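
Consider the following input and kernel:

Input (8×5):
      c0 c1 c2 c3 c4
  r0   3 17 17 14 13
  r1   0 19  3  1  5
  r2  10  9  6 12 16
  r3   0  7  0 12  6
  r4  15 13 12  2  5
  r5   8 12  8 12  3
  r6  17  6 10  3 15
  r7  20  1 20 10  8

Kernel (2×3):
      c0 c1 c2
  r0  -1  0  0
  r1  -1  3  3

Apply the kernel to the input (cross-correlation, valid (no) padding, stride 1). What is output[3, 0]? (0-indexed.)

The receptive field on the input at this output position is [0 7 0 / 15 13 12]. Elementwise product with the kernel and sum: 0·-1 + 15·-1 + 13·3 + 12·3.

60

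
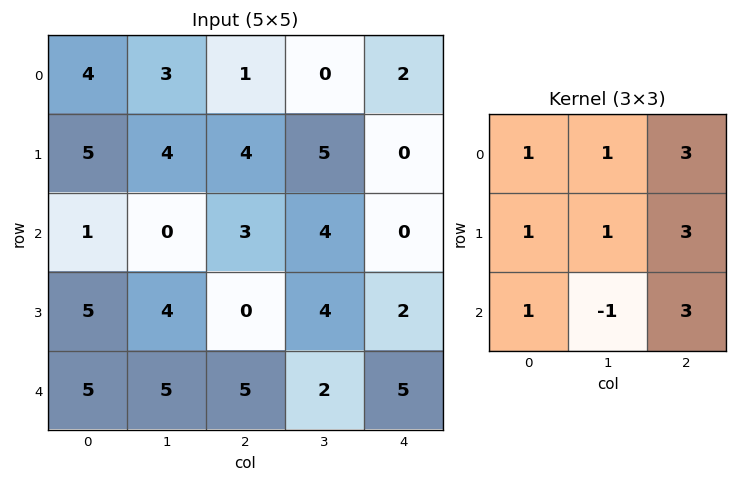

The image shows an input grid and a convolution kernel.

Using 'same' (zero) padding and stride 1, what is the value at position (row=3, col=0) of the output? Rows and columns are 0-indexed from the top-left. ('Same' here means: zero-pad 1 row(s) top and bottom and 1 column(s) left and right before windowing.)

28

The receptive field on the zero-padded input at this output position is [0 1 0 / 0 5 4 / 0 5 5]. Elementwise product with the kernel and sum: 0·1 + 1·1 + 0·3 + 0·1 + 5·1 + 4·3 + 0·1 + 5·-1 + 5·3.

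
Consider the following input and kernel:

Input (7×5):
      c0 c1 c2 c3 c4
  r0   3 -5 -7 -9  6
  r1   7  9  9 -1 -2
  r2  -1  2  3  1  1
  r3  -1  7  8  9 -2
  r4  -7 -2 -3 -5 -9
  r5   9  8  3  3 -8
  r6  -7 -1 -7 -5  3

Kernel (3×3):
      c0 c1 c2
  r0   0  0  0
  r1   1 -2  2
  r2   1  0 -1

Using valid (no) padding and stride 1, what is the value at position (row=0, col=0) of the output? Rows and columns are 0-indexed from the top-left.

The receptive field on the input at this output position is [3 -5 -7 / 7 9 9 / -1 2 3]. Elementwise product with the kernel and sum: 7·1 + 9·-2 + 9·2 + -1·1 + 3·-1.

3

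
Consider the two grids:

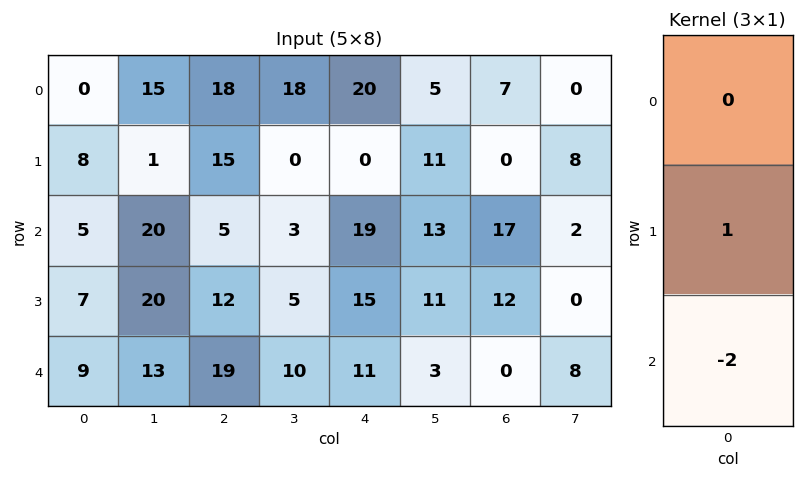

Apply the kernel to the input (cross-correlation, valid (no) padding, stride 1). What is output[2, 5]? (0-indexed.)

The receptive field on the input at this output position is [13 / 11 / 3]. Elementwise product with the kernel and sum: 11·1 + 3·-2.

5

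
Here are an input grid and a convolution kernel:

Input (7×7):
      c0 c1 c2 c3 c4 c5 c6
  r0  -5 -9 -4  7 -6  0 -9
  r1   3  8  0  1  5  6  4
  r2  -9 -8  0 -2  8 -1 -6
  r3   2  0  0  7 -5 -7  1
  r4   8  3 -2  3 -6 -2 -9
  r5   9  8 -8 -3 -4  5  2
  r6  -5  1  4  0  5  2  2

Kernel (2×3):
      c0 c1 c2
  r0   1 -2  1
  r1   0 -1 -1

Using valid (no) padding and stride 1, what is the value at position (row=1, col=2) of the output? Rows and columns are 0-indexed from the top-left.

-3

The receptive field on the input at this output position is [0 1 5 / 0 -2 8]. Elementwise product with the kernel and sum: 0·1 + 1·-2 + 5·1 + -2·-1 + 8·-1.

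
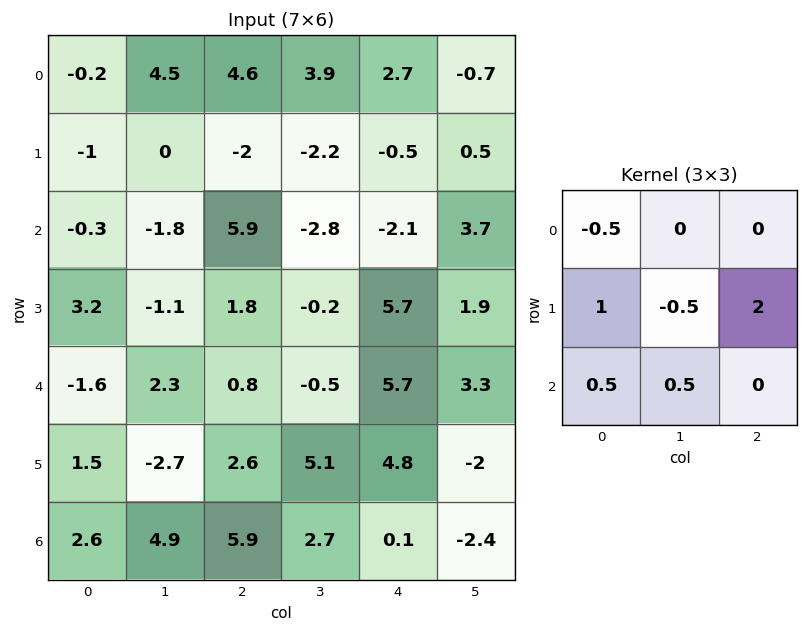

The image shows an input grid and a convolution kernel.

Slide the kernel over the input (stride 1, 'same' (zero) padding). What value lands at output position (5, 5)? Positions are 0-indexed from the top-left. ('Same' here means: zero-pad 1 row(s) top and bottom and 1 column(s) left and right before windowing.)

The receptive field on the zero-padded input at this output position is [5.7 3.3 0 / 4.8 -2 0 / 0.1 -2.4 0]. Elementwise product with the kernel and sum: 5.7·-0.5 + 4.8·1 + -2·-0.5 + 0·2 + 0.1·0.5 + -2.4·0.5.

1.8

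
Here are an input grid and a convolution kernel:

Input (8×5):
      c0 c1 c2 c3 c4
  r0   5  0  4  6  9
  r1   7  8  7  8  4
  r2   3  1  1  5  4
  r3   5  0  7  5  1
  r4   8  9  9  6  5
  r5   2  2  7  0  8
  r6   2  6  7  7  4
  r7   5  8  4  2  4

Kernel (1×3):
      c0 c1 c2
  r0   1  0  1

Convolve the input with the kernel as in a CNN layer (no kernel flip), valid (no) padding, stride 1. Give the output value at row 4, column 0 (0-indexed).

The receptive field on the input at this output position is [8 9 9]. Elementwise product with the kernel and sum: 8·1 + 9·1.

17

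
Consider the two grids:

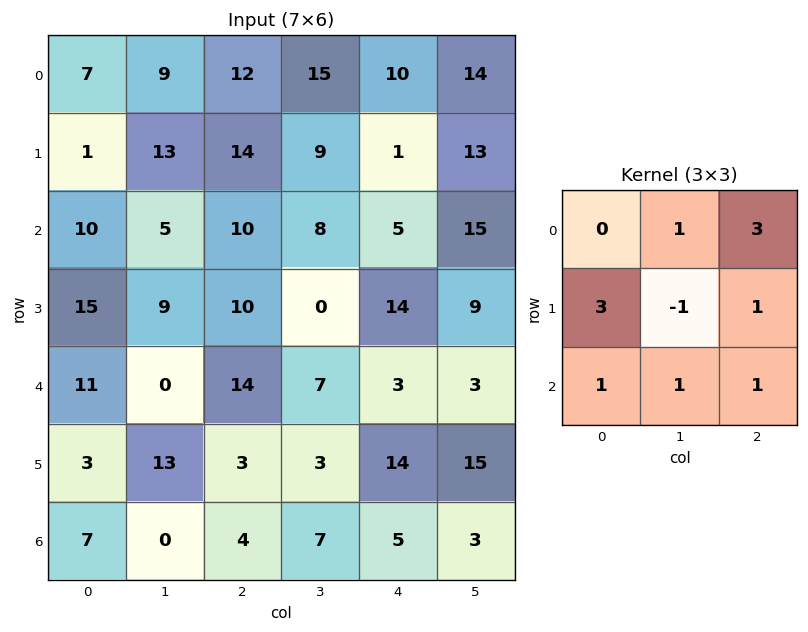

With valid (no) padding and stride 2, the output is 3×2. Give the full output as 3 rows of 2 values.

Output[0,0]: The receptive field on the input at this output position is [7 9 12 / 1 13 14 / 10 5 10]. Elementwise product with the kernel and sum: 9·1 + 12·3 + 1·3 + 13·-1 + 14·1 + 10·1 + 5·1 + 10·1.

74 102
106 91
52 52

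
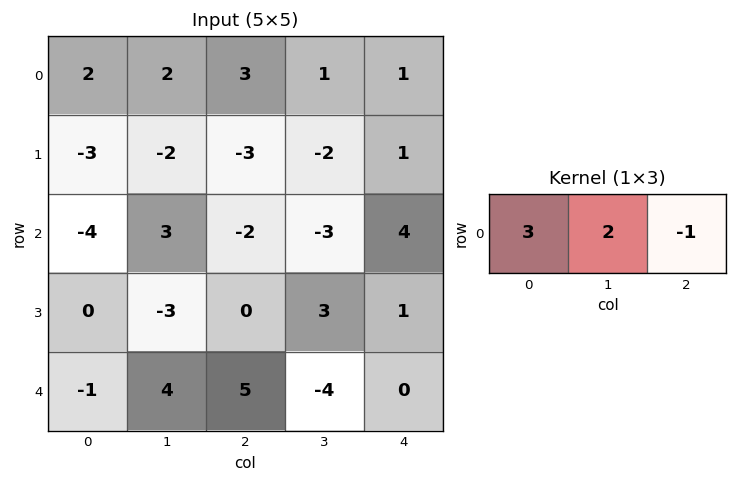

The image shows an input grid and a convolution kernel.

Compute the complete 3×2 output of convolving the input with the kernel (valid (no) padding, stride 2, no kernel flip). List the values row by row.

7 10
-4 -16
0 7

Output[0,0]: The receptive field on the input at this output position is [2 2 3]. Elementwise product with the kernel and sum: 2·3 + 2·2 + 3·-1.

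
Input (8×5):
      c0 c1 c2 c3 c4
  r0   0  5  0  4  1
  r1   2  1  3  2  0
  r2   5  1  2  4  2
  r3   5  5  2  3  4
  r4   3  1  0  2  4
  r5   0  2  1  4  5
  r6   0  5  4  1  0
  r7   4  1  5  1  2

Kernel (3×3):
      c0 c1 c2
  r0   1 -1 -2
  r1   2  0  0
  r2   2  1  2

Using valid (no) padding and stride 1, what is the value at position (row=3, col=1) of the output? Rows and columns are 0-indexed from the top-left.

The receptive field on the input at this output position is [5 2 3 / 1 0 2 / 2 1 4]. Elementwise product with the kernel and sum: 5·1 + 2·-1 + 3·-2 + 1·2 + 2·2 + 1·1 + 4·2.

12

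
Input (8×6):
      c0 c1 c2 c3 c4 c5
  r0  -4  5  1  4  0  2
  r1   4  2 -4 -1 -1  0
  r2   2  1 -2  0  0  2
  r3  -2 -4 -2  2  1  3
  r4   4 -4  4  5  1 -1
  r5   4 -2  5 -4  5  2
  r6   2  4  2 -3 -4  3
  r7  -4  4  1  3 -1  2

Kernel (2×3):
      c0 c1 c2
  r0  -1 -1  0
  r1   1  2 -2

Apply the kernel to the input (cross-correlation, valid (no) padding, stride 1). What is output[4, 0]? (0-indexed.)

The receptive field on the input at this output position is [4 -4 4 / 4 -2 5]. Elementwise product with the kernel and sum: 4·-1 + -4·-1 + 4·1 + -2·2 + 5·-2.

-10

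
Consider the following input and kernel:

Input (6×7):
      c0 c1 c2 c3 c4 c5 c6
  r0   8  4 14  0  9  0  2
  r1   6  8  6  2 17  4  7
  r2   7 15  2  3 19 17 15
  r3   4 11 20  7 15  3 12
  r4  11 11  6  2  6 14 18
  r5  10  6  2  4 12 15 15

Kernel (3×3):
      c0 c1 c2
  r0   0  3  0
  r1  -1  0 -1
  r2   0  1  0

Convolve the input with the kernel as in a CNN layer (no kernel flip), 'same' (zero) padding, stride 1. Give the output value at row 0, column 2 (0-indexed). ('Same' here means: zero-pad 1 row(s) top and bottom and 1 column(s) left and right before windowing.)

2

The receptive field on the zero-padded input at this output position is [0 0 0 / 4 14 0 / 8 6 2]. Elementwise product with the kernel and sum: 0·3 + 4·-1 + 0·-1 + 6·1.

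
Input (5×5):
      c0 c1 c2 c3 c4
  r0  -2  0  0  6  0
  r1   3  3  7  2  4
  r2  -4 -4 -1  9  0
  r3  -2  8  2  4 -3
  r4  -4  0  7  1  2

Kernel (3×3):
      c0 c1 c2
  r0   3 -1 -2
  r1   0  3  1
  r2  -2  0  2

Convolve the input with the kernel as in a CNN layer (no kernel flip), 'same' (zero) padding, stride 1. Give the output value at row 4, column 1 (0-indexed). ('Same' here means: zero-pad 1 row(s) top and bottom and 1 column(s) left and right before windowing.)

-11

The receptive field on the zero-padded input at this output position is [-2 8 2 / -4 0 7 / 0 0 0]. Elementwise product with the kernel and sum: -2·3 + 8·-1 + 2·-2 + 0·3 + 7·1 + 0·-2 + 0·2.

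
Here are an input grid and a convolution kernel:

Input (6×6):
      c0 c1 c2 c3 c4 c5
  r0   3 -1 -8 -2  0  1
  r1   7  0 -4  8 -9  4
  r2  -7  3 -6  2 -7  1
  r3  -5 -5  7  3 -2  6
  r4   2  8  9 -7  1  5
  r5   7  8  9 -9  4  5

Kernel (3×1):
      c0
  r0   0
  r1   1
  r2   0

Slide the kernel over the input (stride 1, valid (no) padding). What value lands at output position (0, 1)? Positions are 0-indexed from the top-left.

0

The receptive field on the input at this output position is [-1 / 0 / 3]. Elementwise product with the kernel and sum: 0·1.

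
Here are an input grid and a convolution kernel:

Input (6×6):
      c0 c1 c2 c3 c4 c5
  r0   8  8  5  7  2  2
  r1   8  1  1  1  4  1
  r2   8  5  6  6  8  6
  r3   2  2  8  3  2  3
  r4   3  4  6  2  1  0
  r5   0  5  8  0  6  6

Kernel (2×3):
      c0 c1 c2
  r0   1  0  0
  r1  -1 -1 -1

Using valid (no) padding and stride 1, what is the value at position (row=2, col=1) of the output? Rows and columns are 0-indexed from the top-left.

-8

The receptive field on the input at this output position is [5 6 6 / 2 8 3]. Elementwise product with the kernel and sum: 5·1 + 2·-1 + 8·-1 + 3·-1.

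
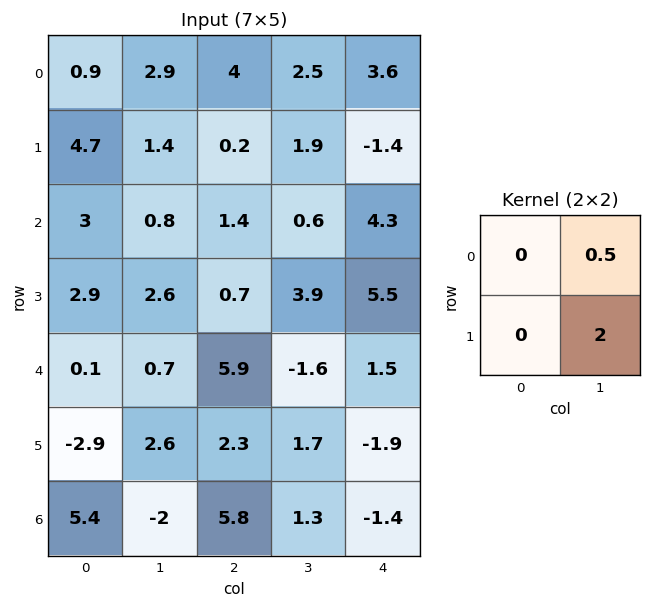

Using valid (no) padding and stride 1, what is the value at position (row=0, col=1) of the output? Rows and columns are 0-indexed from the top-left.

2.4

The receptive field on the input at this output position is [2.9 4 / 1.4 0.2]. Elementwise product with the kernel and sum: 4·0.5 + 0.2·2.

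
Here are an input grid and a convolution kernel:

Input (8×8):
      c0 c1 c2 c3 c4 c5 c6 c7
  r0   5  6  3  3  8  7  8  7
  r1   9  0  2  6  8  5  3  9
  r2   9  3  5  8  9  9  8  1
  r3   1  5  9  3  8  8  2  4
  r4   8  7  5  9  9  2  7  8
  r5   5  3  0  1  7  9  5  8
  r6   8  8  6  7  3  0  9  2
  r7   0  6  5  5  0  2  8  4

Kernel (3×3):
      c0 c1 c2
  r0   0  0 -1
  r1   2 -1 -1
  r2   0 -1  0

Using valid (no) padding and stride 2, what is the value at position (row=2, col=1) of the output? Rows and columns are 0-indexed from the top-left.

The receptive field on the input at this output position is [5 9 9 / 0 1 7 / 6 7 3]. Elementwise product with the kernel and sum: 9·-1 + 0·2 + 1·-1 + 7·-1 + 7·-1.

-24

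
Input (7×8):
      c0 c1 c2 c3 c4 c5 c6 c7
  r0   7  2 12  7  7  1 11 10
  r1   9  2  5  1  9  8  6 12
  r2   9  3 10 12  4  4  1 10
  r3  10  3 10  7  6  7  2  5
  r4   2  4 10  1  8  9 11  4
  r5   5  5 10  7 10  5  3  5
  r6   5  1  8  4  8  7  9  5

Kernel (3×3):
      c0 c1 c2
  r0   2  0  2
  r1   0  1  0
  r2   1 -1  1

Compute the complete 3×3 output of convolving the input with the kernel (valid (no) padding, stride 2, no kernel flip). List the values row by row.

Output[0,0]: The receptive field on the input at this output position is [7 2 12 / 9 2 5 / 9 3 10]. Elementwise product with the kernel and sum: 7·2 + 12·2 + 2·1 + 9·1 + 3·-1 + 10·1.

56 41 45
49 52 27
41 55 53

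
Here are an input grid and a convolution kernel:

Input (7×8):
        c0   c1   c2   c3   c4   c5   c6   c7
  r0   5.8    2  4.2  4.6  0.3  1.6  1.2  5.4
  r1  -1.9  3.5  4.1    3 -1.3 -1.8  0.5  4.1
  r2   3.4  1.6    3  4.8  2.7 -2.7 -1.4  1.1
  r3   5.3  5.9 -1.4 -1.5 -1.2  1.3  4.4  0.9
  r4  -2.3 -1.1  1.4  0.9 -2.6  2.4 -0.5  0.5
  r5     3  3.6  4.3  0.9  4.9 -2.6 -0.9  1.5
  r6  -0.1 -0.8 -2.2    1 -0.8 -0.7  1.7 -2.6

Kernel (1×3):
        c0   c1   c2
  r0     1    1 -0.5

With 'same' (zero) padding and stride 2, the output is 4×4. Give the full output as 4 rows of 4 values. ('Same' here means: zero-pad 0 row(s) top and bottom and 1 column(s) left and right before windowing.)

4.8 3.9 4.1 0.1
2.6 2.2 8.85 -4.65
-1.75 -0.15 -2.9 1.65
0.3 -3.5 0.55 2.3

Output[0,0]: The receptive field on the zero-padded input at this output position is [0 5.8 2]. Elementwise product with the kernel and sum: 0·1 + 5.8·1 + 2·-0.5.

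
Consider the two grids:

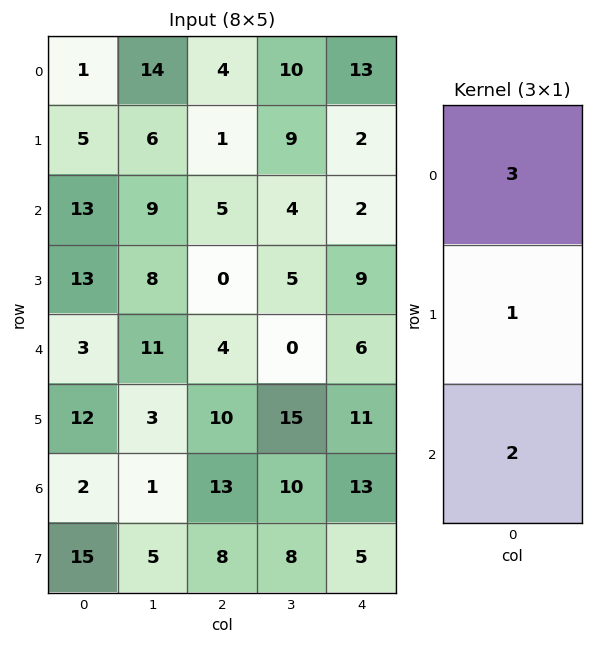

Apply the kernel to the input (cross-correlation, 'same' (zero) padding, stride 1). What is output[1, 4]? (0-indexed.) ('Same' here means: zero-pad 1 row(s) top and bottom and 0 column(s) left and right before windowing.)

45

The receptive field on the zero-padded input at this output position is [13 / 2 / 2]. Elementwise product with the kernel and sum: 13·3 + 2·1 + 2·2.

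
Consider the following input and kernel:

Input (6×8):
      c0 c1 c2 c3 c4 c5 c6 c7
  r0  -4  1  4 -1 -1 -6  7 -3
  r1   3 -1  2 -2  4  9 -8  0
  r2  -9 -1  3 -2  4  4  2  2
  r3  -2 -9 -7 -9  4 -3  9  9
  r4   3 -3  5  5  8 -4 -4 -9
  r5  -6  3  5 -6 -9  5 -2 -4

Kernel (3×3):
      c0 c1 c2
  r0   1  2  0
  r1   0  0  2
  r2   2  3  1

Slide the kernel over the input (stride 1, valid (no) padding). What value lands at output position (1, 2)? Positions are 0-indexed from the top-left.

The receptive field on the input at this output position is [2 -2 4 / 3 -2 4 / -7 -9 4]. Elementwise product with the kernel and sum: 2·1 + -2·2 + 4·2 + -7·2 + -9·3 + 4·1.

-31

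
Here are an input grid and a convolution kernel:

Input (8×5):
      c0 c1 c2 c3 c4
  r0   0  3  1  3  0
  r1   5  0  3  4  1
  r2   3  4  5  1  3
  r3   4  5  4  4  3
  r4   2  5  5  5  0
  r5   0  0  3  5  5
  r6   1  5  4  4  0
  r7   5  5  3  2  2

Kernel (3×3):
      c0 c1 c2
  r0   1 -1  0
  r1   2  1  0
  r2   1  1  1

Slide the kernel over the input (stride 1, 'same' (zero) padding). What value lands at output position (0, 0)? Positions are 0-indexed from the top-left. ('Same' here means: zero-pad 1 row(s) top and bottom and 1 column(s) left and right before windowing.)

The receptive field on the zero-padded input at this output position is [0 0 0 / 0 0 3 / 0 5 0]. Elementwise product with the kernel and sum: 0·1 + 0·-1 + 0·2 + 0·1 + 0·1 + 5·1 + 0·1.

5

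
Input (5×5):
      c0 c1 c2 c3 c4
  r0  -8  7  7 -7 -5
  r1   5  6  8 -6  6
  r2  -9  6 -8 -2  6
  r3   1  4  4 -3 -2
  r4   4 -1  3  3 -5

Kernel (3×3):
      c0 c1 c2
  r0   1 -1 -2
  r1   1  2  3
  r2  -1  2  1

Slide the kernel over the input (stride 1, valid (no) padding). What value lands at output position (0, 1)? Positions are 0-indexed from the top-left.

The receptive field on the input at this output position is [7 7 -7 / 6 8 -6 / 6 -8 -2]. Elementwise product with the kernel and sum: 7·1 + 7·-1 + -7·-2 + 6·1 + 8·2 + -6·3 + 6·-1 + -8·2 + -2·1.

-6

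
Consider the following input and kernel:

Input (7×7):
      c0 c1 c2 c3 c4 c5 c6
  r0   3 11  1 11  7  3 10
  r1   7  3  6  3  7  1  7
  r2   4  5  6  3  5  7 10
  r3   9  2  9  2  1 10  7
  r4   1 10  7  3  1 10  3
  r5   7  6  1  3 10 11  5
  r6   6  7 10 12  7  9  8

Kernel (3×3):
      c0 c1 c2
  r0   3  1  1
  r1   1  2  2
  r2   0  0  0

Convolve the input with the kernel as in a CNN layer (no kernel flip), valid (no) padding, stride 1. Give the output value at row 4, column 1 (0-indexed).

The receptive field on the input at this output position is [10 7 3 / 6 1 3 / 7 10 12]. Elementwise product with the kernel and sum: 10·3 + 7·1 + 3·1 + 6·1 + 1·2 + 3·2.

54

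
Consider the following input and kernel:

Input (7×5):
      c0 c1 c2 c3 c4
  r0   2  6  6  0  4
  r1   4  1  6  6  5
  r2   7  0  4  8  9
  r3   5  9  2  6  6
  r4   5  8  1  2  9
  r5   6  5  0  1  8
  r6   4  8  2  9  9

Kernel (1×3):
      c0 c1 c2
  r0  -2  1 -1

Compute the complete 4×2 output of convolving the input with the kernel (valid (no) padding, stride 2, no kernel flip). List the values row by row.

-4 -16
-18 -9
-3 -9
-2 -4

Output[0,0]: The receptive field on the input at this output position is [2 6 6]. Elementwise product with the kernel and sum: 2·-2 + 6·1 + 6·-1.
Output[0,1]: The receptive field on the input at this output position is [6 0 4]. Elementwise product with the kernel and sum: 6·-2 + 0·1 + 4·-1.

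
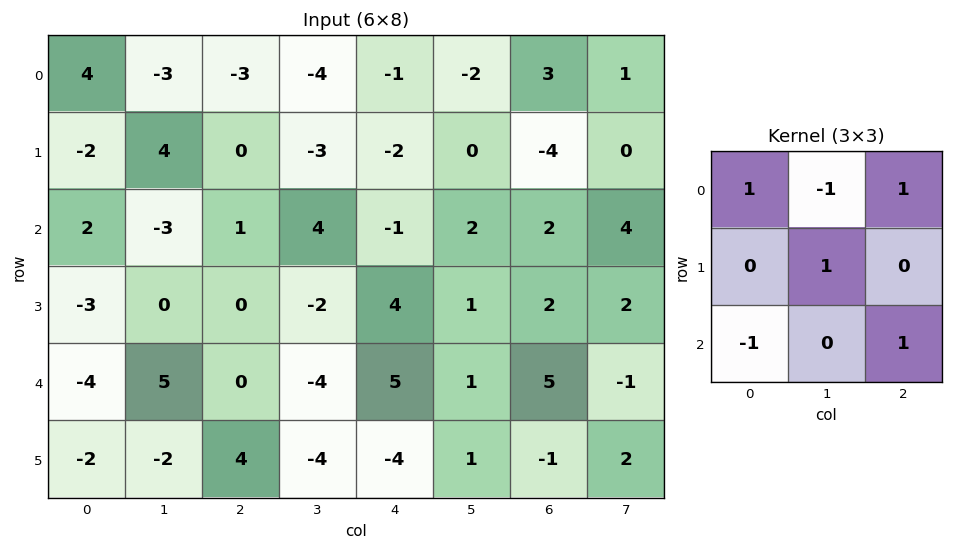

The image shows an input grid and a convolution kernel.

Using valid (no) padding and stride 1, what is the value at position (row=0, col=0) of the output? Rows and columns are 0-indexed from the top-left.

7

The receptive field on the input at this output position is [4 -3 -3 / -2 4 0 / 2 -3 1]. Elementwise product with the kernel and sum: 4·1 + -3·-1 + -3·1 + 4·1 + 2·-1 + 1·1.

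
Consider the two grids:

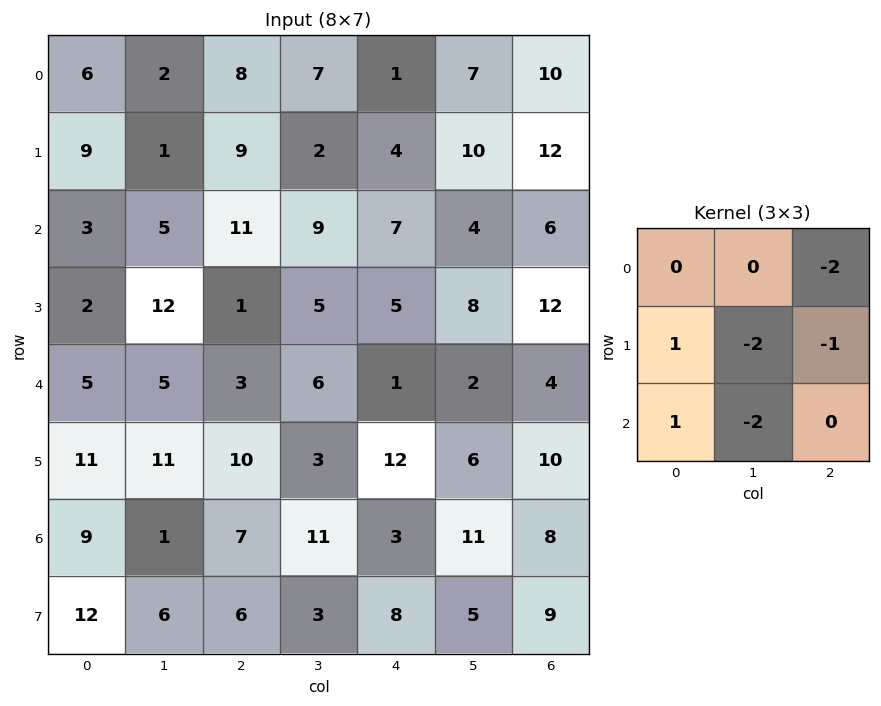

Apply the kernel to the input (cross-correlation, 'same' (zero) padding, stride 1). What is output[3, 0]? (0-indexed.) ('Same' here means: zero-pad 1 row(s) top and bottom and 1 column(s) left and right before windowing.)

The receptive field on the zero-padded input at this output position is [0 3 5 / 0 2 12 / 0 5 5]. Elementwise product with the kernel and sum: 5·-2 + 0·1 + 2·-2 + 12·-1 + 0·1 + 5·-2.

-36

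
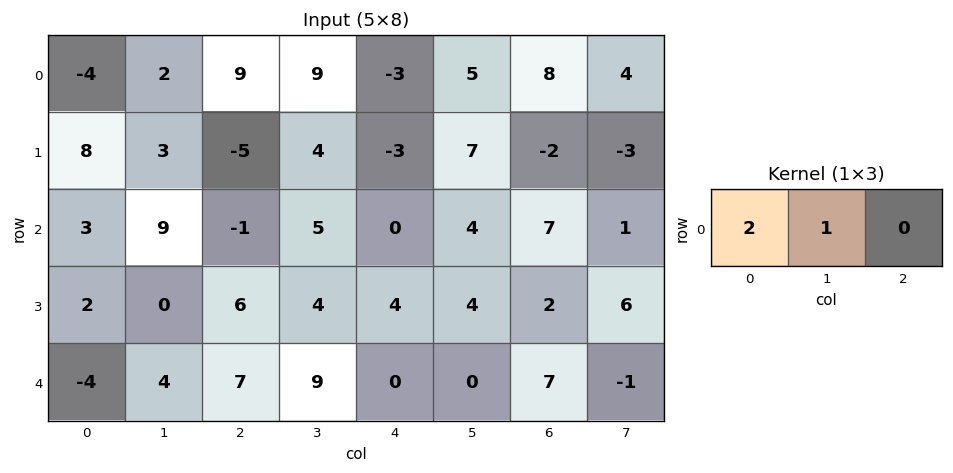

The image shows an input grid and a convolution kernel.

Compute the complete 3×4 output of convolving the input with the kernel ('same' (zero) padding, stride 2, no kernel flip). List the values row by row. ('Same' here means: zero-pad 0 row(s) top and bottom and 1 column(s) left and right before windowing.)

Output[0,0]: The receptive field on the zero-padded input at this output position is [0 -4 2]. Elementwise product with the kernel and sum: 0·2 + -4·1.

-4 13 15 18
3 17 10 15
-4 15 18 7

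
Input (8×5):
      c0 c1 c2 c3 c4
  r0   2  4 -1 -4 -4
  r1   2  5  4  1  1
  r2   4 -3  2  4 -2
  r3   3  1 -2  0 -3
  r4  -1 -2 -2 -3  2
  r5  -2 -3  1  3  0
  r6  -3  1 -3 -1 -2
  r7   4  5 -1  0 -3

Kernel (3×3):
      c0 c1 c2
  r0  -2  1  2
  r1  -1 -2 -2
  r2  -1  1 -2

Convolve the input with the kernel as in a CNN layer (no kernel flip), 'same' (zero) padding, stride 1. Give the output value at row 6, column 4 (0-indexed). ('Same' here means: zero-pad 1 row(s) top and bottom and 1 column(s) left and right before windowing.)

-4

The receptive field on the zero-padded input at this output position is [3 0 0 / -1 -2 0 / 0 -3 0]. Elementwise product with the kernel and sum: 3·-2 + 0·1 + 0·2 + -1·-1 + -2·-2 + 0·-2 + 0·-1 + -3·1 + 0·-2.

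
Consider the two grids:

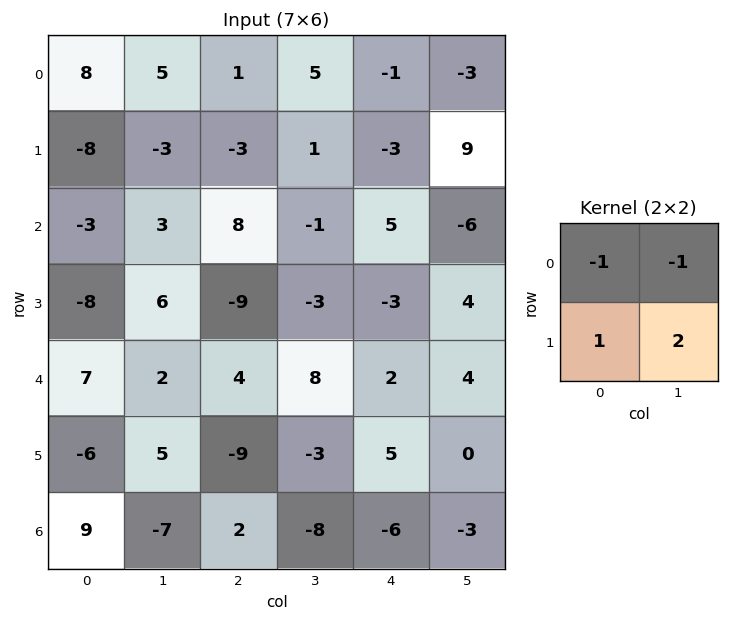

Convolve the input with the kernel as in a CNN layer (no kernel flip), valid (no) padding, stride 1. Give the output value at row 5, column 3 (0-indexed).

The receptive field on the input at this output position is [-3 5 / -8 -6]. Elementwise product with the kernel and sum: -3·-1 + 5·-1 + -8·1 + -6·2.

-22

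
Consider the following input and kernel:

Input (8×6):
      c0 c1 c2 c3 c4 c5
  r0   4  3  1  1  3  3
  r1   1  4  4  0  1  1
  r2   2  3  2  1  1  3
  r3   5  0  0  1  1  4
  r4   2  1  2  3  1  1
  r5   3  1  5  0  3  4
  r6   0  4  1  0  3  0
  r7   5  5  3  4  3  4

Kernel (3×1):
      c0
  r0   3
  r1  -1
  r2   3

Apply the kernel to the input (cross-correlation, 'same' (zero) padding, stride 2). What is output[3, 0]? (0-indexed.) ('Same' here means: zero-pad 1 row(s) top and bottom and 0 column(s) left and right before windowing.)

The receptive field on the zero-padded input at this output position is [3 / 0 / 5]. Elementwise product with the kernel and sum: 3·3 + 0·-1 + 5·3.

24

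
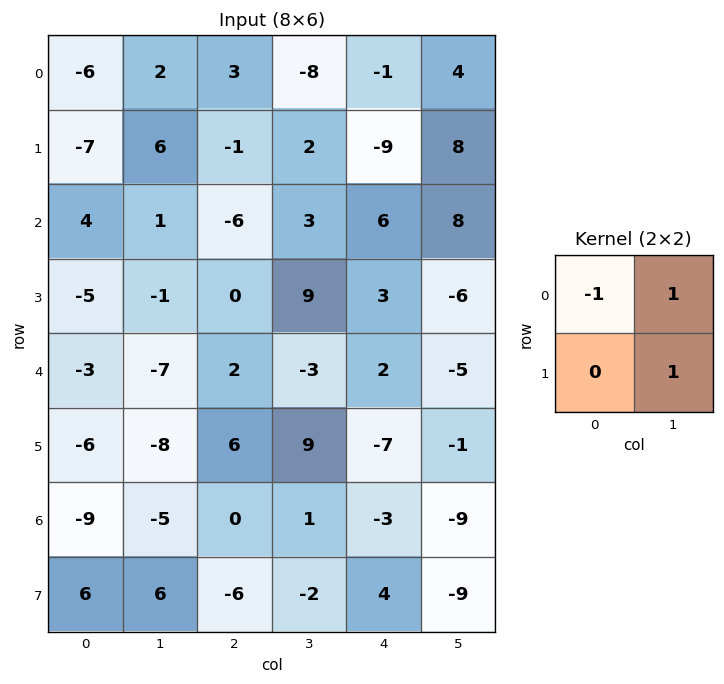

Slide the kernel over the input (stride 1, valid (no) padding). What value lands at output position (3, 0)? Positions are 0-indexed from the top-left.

The receptive field on the input at this output position is [-5 -1 / -3 -7]. Elementwise product with the kernel and sum: -5·-1 + -1·1 + -7·1.

-3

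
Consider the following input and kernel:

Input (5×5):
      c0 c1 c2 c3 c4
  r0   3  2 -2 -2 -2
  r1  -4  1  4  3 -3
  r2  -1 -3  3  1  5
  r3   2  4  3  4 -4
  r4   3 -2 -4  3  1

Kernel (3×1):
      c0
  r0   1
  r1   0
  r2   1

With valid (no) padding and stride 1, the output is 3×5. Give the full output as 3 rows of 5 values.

2 -1 1 -1 3
-2 5 7 7 -7
2 -5 -1 4 6

Output[0,0]: The receptive field on the input at this output position is [3 / -4 / -1]. Elementwise product with the kernel and sum: 3·1 + -1·1.
Output[0,1]: The receptive field on the input at this output position is [2 / 1 / -3]. Elementwise product with the kernel and sum: 2·1 + -3·1.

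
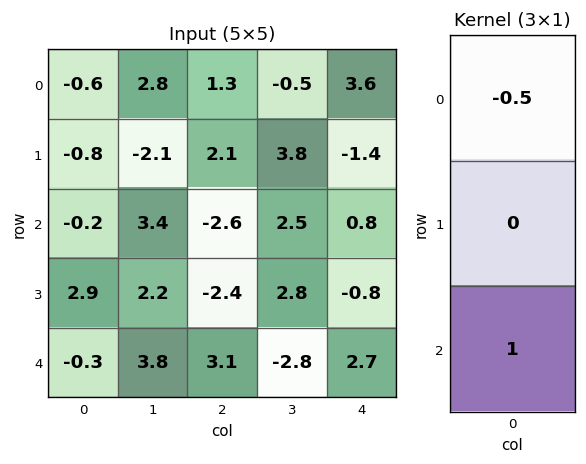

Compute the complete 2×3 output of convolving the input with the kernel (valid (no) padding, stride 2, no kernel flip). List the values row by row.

Output[0,0]: The receptive field on the input at this output position is [-0.6 / -0.8 / -0.2]. Elementwise product with the kernel and sum: -0.6·-0.5 + -0.2·1.

0.1 -3.25 -1
-0.2 4.4 2.3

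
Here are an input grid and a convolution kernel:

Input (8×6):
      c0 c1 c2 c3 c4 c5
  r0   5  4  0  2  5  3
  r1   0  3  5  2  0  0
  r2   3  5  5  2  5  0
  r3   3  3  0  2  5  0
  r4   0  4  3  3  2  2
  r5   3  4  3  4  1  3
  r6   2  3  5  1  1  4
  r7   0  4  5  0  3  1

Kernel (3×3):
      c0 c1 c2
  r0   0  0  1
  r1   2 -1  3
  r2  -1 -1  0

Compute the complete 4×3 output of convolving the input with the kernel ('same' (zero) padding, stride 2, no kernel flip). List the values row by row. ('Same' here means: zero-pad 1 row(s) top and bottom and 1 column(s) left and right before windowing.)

7 6 6
12 10 -8
12 9 5
11 -1 13

Output[0,0]: The receptive field on the zero-padded input at this output position is [0 0 0 / 0 5 4 / 0 0 3]. Elementwise product with the kernel and sum: 0·1 + 0·2 + 5·-1 + 4·3 + 0·-1 + 0·-1.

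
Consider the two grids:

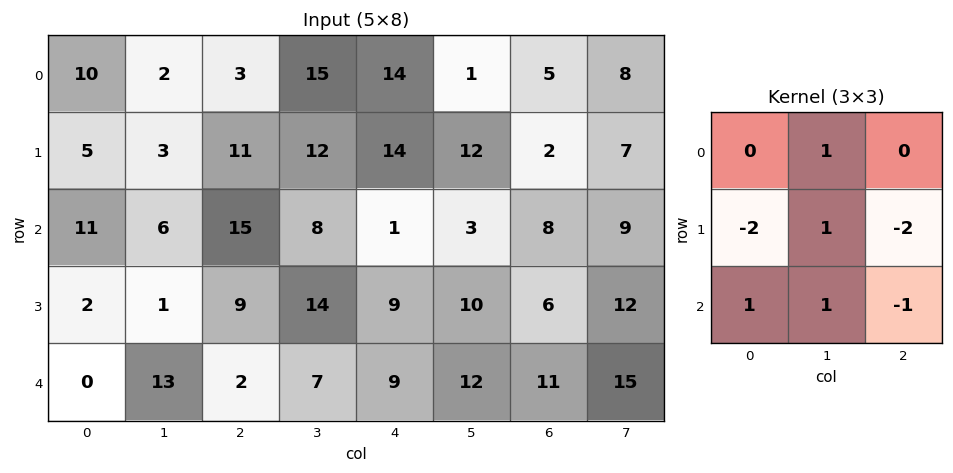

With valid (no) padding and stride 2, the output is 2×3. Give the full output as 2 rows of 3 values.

Output[0,0]: The receptive field on the input at this output position is [10 2 3 / 5 3 11 / 11 6 15]. Elementwise product with the kernel and sum: 2·1 + 5·-2 + 3·1 + 11·-2 + 11·1 + 6·1 + 15·-1.
Output[0,1]: The receptive field on the input at this output position is [3 15 14 / 11 12 14 / 15 8 1]. Elementwise product with the kernel and sum: 15·1 + 11·-2 + 12·1 + 14·-2 + 15·1 + 8·1 + 1·-1.

-25 -1 -23
-4 -14 -7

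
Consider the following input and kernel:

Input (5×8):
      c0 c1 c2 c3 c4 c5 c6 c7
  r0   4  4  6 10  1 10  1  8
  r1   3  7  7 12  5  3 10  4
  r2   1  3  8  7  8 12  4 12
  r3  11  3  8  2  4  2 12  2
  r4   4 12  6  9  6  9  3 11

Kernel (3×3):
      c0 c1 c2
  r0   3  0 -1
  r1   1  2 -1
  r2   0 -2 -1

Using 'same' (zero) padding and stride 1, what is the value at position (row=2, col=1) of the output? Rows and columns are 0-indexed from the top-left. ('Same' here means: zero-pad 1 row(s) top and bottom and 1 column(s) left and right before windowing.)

-13

The receptive field on the zero-padded input at this output position is [3 7 7 / 1 3 8 / 11 3 8]. Elementwise product with the kernel and sum: 3·3 + 7·-1 + 1·1 + 3·2 + 8·-1 + 3·-2 + 8·-1.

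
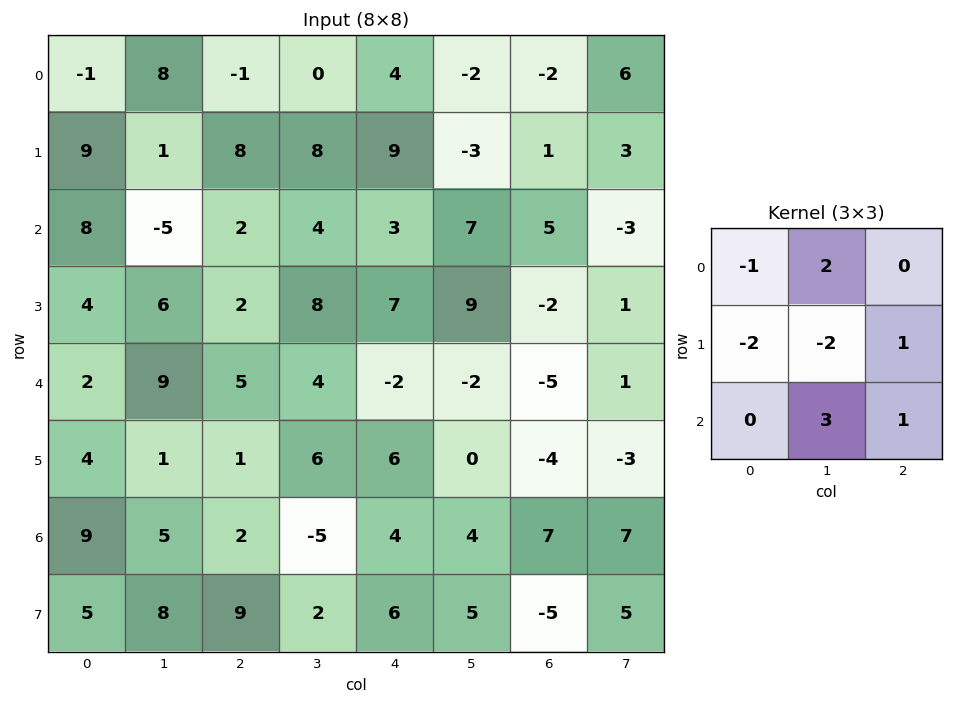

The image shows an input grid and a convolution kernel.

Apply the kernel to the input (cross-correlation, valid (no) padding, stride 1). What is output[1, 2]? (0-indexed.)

30

The receptive field on the input at this output position is [8 8 9 / 2 4 3 / 2 8 7]. Elementwise product with the kernel and sum: 8·-1 + 8·2 + 2·-2 + 4·-2 + 3·1 + 8·3 + 7·1.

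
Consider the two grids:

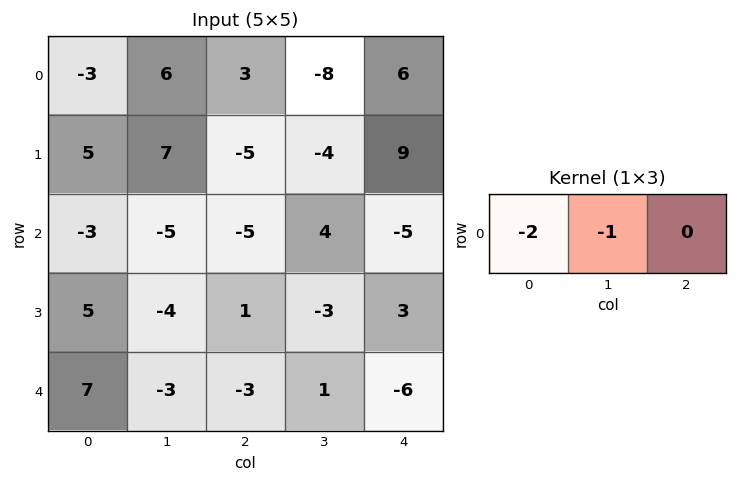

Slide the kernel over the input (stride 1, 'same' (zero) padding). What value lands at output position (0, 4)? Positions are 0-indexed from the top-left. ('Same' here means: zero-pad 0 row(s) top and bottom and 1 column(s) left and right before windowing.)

The receptive field on the zero-padded input at this output position is [-8 6 0]. Elementwise product with the kernel and sum: -8·-2 + 6·-1.

10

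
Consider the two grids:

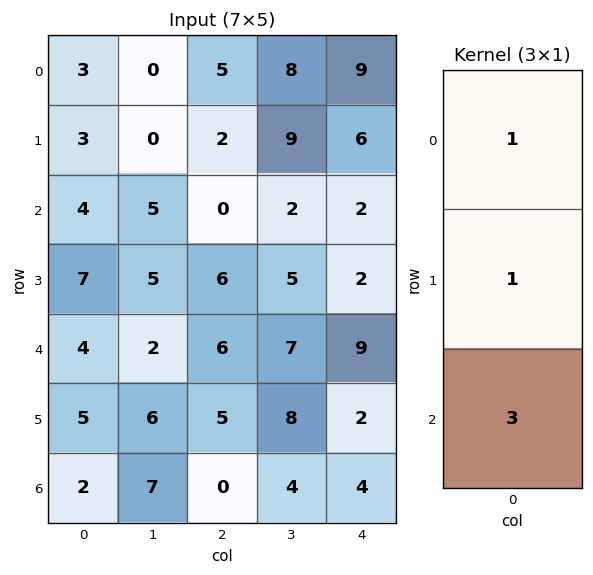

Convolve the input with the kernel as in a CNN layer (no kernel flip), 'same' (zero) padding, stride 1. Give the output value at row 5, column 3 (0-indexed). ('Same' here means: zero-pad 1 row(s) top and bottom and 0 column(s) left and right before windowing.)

The receptive field on the zero-padded input at this output position is [7 / 8 / 4]. Elementwise product with the kernel and sum: 7·1 + 8·1 + 4·3.

27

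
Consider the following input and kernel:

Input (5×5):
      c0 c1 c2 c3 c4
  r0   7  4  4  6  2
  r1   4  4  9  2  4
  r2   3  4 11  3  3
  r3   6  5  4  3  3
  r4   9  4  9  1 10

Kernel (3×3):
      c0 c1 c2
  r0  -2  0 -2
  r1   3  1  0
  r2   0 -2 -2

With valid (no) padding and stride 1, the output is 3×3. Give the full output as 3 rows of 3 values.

-36 -27 5
-31 -3 -2
-31 -15 -35

Output[0,0]: The receptive field on the input at this output position is [7 4 4 / 4 4 9 / 3 4 11]. Elementwise product with the kernel and sum: 7·-2 + 4·-2 + 4·3 + 4·1 + 4·-2 + 11·-2.
Output[0,1]: The receptive field on the input at this output position is [4 4 6 / 4 9 2 / 4 11 3]. Elementwise product with the kernel and sum: 4·-2 + 6·-2 + 4·3 + 9·1 + 11·-2 + 3·-2.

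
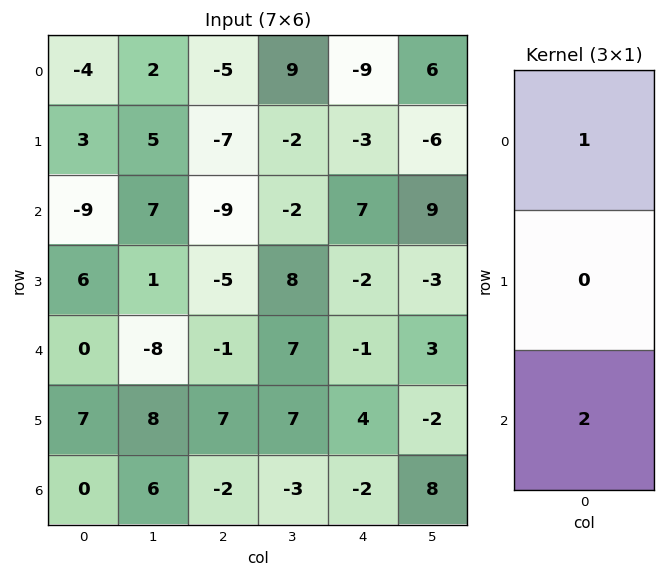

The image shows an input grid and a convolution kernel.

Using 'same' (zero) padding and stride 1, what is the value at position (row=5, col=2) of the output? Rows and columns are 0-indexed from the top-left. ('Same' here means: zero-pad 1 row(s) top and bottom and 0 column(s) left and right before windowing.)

-5

The receptive field on the zero-padded input at this output position is [-1 / 7 / -2]. Elementwise product with the kernel and sum: -1·1 + -2·2.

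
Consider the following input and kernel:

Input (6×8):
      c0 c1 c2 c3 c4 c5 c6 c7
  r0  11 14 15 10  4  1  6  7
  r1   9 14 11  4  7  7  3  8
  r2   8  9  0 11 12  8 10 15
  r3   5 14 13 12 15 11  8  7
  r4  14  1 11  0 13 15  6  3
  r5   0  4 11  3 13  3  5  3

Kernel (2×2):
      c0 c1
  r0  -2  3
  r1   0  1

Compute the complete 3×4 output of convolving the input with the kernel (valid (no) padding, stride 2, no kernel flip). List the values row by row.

34 4 2 17
25 45 11 32
-21 -19 22 0

Output[0,0]: The receptive field on the input at this output position is [11 14 / 9 14]. Elementwise product with the kernel and sum: 11·-2 + 14·3 + 14·1.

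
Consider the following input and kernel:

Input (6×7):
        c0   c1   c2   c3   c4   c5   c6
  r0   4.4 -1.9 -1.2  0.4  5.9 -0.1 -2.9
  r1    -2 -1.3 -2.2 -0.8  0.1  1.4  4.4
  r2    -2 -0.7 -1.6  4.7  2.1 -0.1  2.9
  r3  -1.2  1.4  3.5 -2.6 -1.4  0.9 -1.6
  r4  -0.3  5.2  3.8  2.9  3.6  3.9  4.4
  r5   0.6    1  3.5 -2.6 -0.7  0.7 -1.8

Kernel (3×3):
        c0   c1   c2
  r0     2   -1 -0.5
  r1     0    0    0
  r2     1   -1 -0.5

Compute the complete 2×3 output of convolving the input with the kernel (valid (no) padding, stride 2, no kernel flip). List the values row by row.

Output[0,0]: The receptive field on the input at this output position is [4.4 -1.9 -1.2 / -2 -1.3 -2.2 / -2 -0.7 -1.6]. Elementwise product with the kernel and sum: 4.4·2 + -1.9·-1 + -1.2·-0.5 + -2·1 + -0.7·-1 + -1.6·-0.5.

10.8 -13.1 14.1
-9.9 -9.85 0.35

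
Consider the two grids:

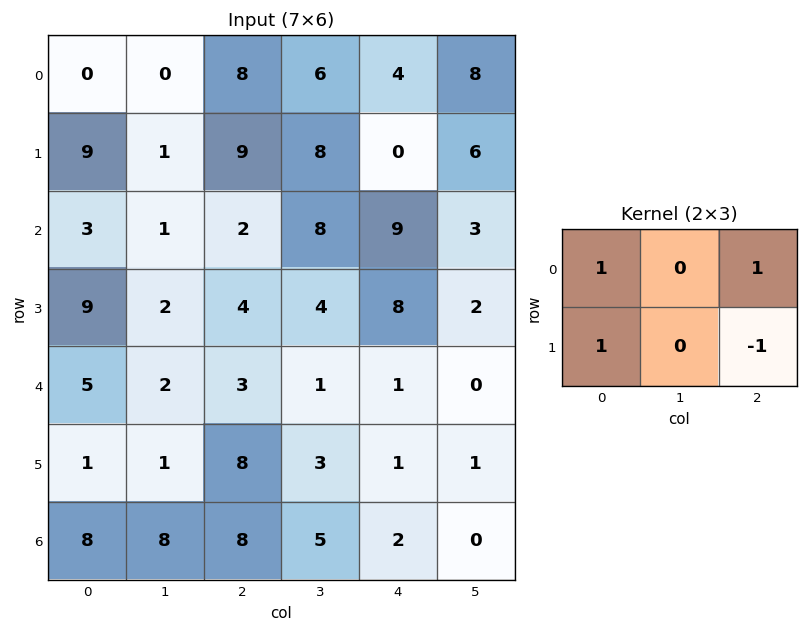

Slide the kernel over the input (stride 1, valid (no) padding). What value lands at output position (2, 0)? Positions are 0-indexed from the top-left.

10

The receptive field on the input at this output position is [3 1 2 / 9 2 4]. Elementwise product with the kernel and sum: 3·1 + 2·1 + 9·1 + 4·-1.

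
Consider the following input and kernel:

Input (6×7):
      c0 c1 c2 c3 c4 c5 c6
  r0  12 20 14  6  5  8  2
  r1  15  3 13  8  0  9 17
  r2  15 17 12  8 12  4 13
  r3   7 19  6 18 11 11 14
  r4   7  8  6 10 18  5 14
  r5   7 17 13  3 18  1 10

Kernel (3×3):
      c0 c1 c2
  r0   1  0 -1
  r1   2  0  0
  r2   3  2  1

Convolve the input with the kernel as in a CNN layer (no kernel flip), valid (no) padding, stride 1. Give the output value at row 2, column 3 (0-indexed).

111

The receptive field on the input at this output position is [8 12 4 / 18 11 11 / 10 18 5]. Elementwise product with the kernel and sum: 8·1 + 4·-1 + 18·2 + 10·3 + 18·2 + 5·1.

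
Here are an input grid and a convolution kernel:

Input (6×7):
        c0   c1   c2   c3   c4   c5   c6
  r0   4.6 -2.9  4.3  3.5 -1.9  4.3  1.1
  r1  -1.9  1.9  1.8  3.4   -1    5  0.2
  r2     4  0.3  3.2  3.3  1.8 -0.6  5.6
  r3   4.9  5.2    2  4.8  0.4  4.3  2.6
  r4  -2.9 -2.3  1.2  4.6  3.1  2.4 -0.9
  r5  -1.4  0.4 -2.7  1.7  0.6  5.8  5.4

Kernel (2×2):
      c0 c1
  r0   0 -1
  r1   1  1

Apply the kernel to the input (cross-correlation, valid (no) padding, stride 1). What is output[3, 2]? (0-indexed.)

The receptive field on the input at this output position is [2 4.8 / 1.2 4.6]. Elementwise product with the kernel and sum: 4.8·-1 + 1.2·1 + 4.6·1.

1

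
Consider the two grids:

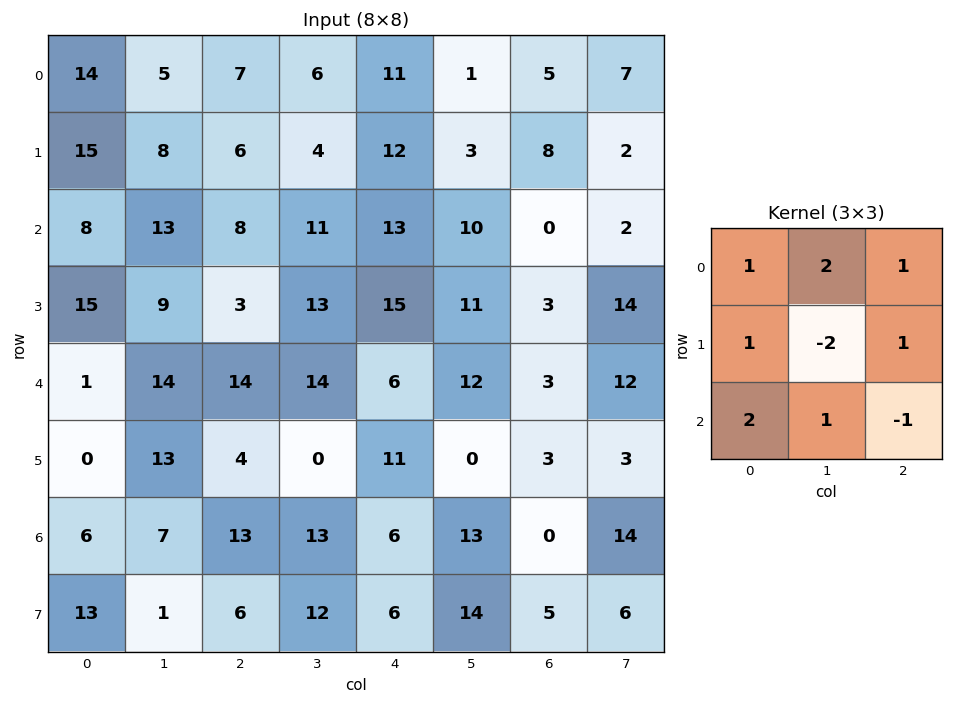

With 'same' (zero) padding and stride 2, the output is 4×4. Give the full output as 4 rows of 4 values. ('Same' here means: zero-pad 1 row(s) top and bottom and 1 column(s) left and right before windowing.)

-16 15 2 10
41 40 56 44
38 58 79 49
20 11 52 63

Output[0,0]: The receptive field on the zero-padded input at this output position is [0 0 0 / 0 14 5 / 0 15 8]. Elementwise product with the kernel and sum: 0·1 + 0·2 + 0·1 + 0·1 + 14·-2 + 5·1 + 0·2 + 15·1 + 8·-1.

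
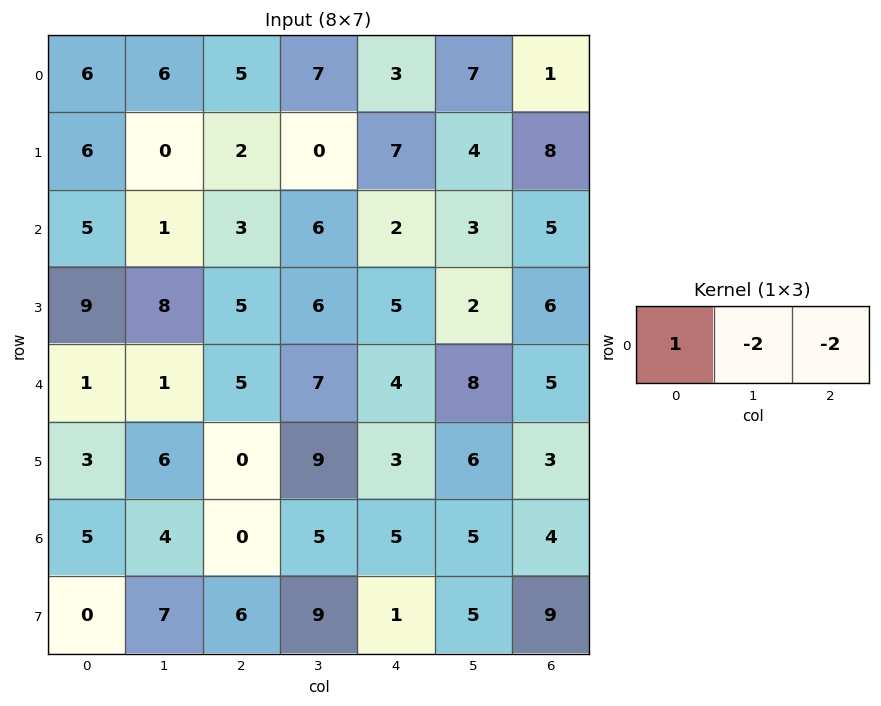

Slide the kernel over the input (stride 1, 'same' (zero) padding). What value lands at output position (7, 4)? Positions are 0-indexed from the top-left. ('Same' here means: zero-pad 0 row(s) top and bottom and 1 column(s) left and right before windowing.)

-3

The receptive field on the zero-padded input at this output position is [9 1 5]. Elementwise product with the kernel and sum: 9·1 + 1·-2 + 5·-2.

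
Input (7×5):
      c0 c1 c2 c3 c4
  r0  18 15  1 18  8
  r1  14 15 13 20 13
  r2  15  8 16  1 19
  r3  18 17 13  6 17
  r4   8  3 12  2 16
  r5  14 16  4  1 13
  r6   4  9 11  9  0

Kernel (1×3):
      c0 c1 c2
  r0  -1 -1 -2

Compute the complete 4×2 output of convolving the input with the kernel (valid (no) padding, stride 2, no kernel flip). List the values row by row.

Output[0,0]: The receptive field on the input at this output position is [18 15 1]. Elementwise product with the kernel and sum: 18·-1 + 15·-1 + 1·-2.
Output[0,1]: The receptive field on the input at this output position is [1 18 8]. Elementwise product with the kernel and sum: 1·-1 + 18·-1 + 8·-2.

-35 -35
-55 -55
-35 -46
-35 -20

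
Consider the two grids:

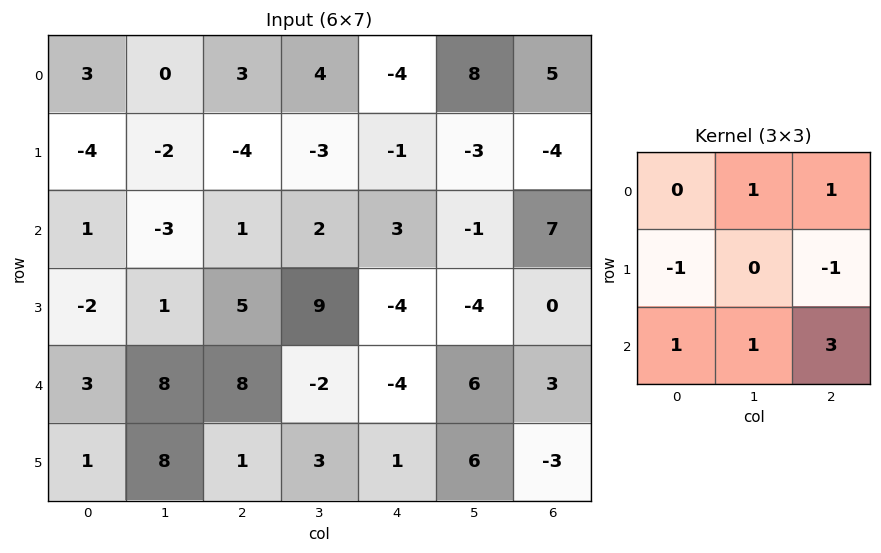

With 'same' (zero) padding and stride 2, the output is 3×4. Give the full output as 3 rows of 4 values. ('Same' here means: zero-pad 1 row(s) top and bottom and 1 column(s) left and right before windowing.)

-10 -19 -25 -15
-2 27 -12 -7
16 26 10 -3

Output[0,0]: The receptive field on the zero-padded input at this output position is [0 0 0 / 0 3 0 / 0 -4 -2]. Elementwise product with the kernel and sum: 0·1 + 0·1 + 0·-1 + 0·-1 + 0·1 + -4·1 + -2·3.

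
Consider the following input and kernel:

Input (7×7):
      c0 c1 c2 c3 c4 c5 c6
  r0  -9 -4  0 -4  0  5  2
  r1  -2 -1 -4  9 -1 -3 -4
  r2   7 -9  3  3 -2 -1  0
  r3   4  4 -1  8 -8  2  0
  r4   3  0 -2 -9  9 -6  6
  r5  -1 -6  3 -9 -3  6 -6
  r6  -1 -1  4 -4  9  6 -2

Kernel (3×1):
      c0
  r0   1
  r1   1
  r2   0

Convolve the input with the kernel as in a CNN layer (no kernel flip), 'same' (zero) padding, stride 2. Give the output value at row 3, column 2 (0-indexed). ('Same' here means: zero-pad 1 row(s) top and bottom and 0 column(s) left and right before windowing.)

6

The receptive field on the zero-padded input at this output position is [-3 / 9 / 0]. Elementwise product with the kernel and sum: -3·1 + 9·1.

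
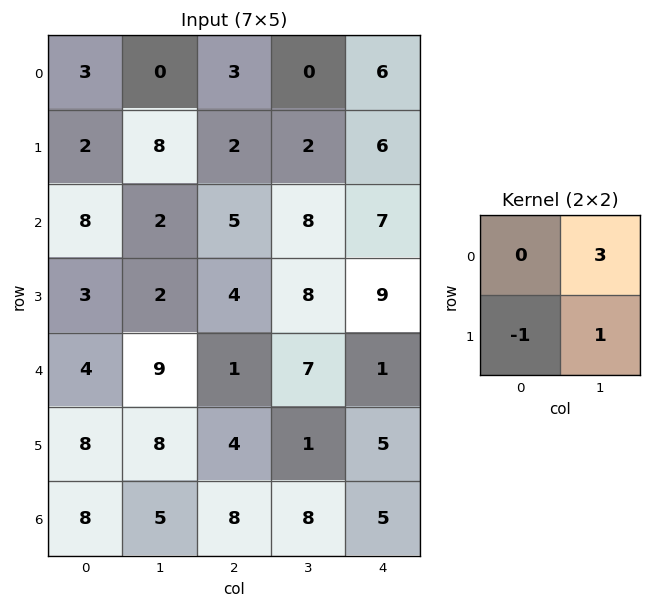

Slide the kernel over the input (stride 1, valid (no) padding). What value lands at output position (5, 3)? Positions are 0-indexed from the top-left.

12

The receptive field on the input at this output position is [1 5 / 8 5]. Elementwise product with the kernel and sum: 5·3 + 8·-1 + 5·1.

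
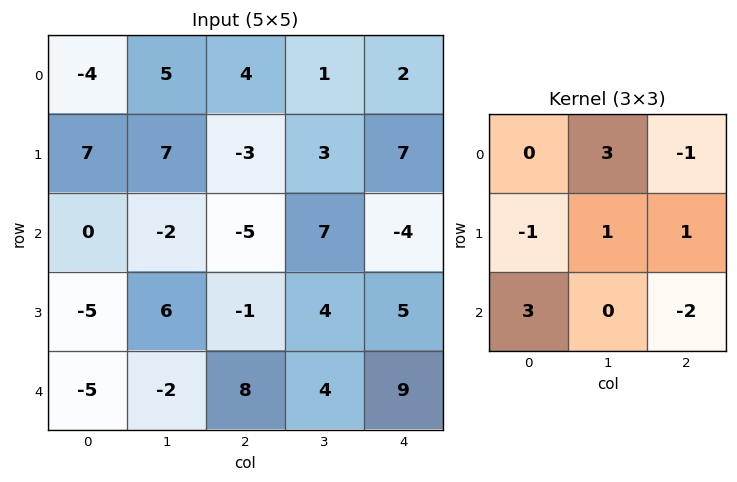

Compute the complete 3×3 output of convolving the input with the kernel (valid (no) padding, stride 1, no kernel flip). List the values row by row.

18 -16 7
4 2 -3
-22 -39 41

Output[0,0]: The receptive field on the input at this output position is [-4 5 4 / 7 7 -3 / 0 -2 -5]. Elementwise product with the kernel and sum: 5·3 + 4·-1 + 7·-1 + 7·1 + -3·1 + 0·3 + -5·-2.
Output[0,1]: The receptive field on the input at this output position is [5 4 1 / 7 -3 3 / -2 -5 7]. Elementwise product with the kernel and sum: 4·3 + 1·-1 + 7·-1 + -3·1 + 3·1 + -2·3 + 7·-2.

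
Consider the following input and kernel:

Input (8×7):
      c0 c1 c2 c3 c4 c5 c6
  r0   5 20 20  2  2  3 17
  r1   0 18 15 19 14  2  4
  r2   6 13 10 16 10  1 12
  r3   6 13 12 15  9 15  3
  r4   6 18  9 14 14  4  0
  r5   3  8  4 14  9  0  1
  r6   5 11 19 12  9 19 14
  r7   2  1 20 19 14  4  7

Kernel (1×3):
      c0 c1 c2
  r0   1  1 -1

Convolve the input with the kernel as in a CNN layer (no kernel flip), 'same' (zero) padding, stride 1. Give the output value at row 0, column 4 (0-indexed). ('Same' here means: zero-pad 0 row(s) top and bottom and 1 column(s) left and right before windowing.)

The receptive field on the zero-padded input at this output position is [2 2 3]. Elementwise product with the kernel and sum: 2·1 + 2·1 + 3·-1.

1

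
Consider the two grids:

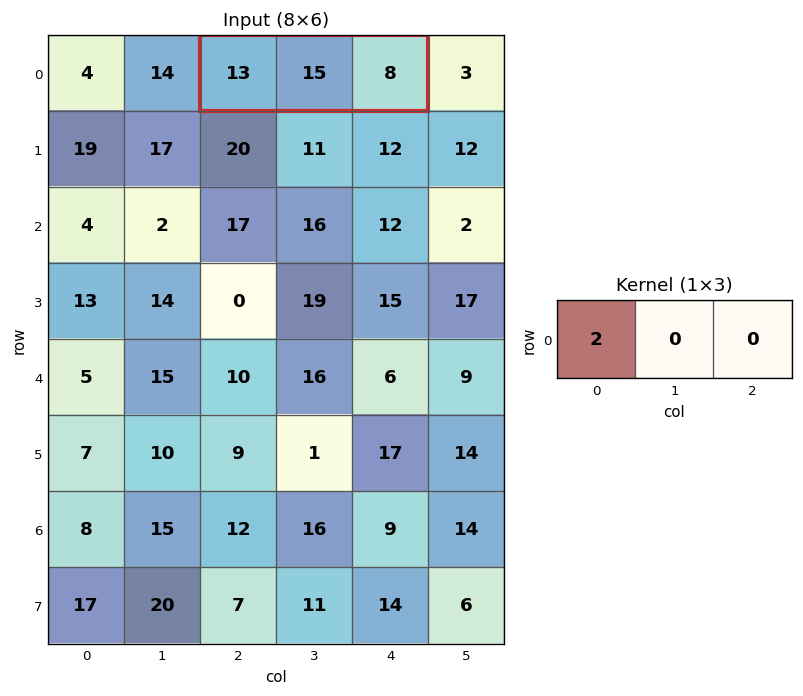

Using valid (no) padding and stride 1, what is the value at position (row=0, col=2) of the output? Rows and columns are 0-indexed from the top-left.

The receptive field on the input at this output position is [13 15 8]. Elementwise product with the kernel and sum: 13·2.

26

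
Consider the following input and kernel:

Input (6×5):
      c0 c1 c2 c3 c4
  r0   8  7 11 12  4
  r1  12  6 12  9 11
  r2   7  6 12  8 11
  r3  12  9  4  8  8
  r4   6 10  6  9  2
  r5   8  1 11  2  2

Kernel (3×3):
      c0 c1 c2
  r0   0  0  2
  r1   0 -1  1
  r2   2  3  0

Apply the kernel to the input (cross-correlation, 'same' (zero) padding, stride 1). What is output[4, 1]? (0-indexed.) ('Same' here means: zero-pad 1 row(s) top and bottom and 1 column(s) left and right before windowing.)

23

The receptive field on the zero-padded input at this output position is [12 9 4 / 6 10 6 / 8 1 11]. Elementwise product with the kernel and sum: 4·2 + 10·-1 + 6·1 + 8·2 + 1·3.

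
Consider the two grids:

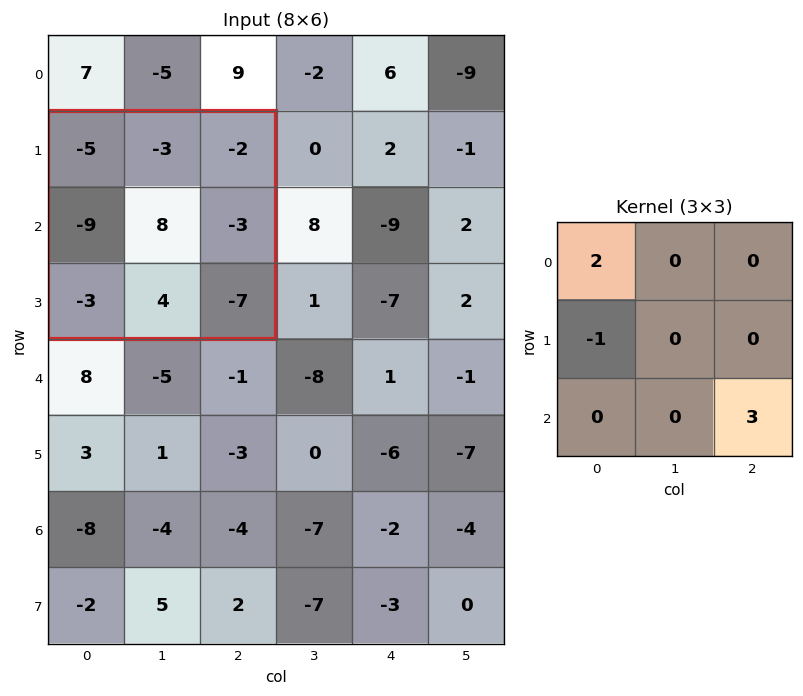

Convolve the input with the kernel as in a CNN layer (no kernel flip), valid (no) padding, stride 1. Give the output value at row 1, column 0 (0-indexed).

-22

The receptive field on the input at this output position is [-5 -3 -2 / -9 8 -3 / -3 4 -7]. Elementwise product with the kernel and sum: -5·2 + -9·-1 + -7·3.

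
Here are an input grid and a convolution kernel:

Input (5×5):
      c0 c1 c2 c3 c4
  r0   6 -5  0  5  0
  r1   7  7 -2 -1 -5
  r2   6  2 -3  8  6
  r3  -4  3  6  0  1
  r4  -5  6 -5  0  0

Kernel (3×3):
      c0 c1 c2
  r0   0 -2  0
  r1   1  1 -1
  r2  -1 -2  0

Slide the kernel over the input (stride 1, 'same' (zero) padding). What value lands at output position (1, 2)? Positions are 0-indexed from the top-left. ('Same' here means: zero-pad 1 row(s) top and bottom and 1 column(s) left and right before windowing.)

10

The receptive field on the zero-padded input at this output position is [-5 0 5 / 7 -2 -1 / 2 -3 8]. Elementwise product with the kernel and sum: 0·-2 + 7·1 + -2·1 + -1·-1 + 2·-1 + -3·-2.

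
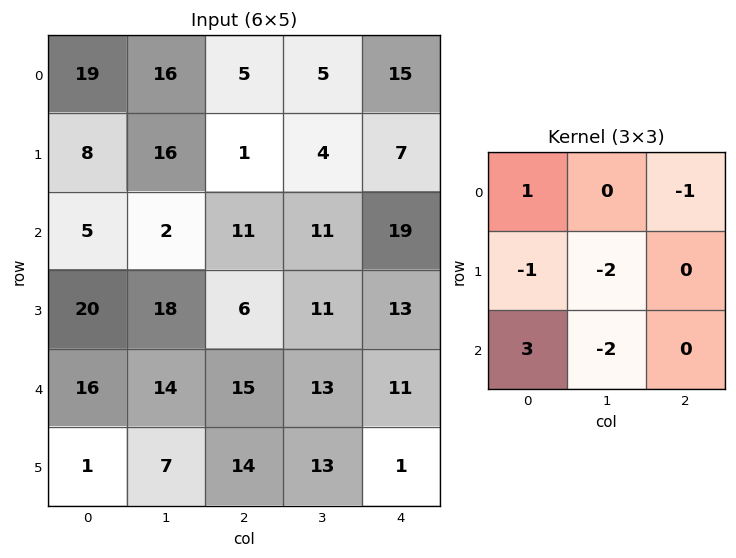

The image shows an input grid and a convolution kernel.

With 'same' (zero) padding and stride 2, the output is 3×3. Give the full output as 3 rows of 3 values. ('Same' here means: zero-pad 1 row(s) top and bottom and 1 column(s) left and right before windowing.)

-54 20 -37
-66 30 -38
-52 -44 13

Output[0,0]: The receptive field on the zero-padded input at this output position is [0 0 0 / 0 19 16 / 0 8 16]. Elementwise product with the kernel and sum: 0·1 + 0·-1 + 0·-1 + 19·-2 + 0·3 + 8·-2.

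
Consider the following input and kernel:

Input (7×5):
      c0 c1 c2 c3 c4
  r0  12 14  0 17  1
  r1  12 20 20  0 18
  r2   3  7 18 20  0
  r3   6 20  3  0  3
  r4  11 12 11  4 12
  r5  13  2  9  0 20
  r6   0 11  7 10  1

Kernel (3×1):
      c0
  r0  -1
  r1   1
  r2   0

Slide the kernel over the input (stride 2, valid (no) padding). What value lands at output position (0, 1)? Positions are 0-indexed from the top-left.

The receptive field on the input at this output position is [0 / 20 / 18]. Elementwise product with the kernel and sum: 0·-1 + 20·1.

20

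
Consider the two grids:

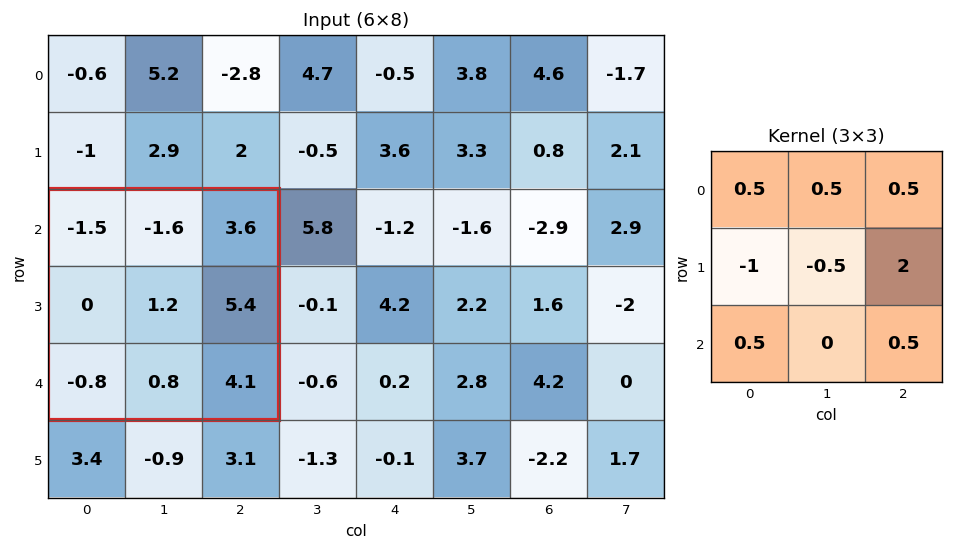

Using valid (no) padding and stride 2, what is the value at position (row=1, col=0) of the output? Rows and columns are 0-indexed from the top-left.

The receptive field on the input at this output position is [-1.5 -1.6 3.6 / 0 1.2 5.4 / -0.8 0.8 4.1]. Elementwise product with the kernel and sum: -1.5·0.5 + -1.6·0.5 + 3.6·0.5 + 0·-1 + 1.2·-0.5 + 5.4·2 + -0.8·0.5 + 4.1·0.5.

12.1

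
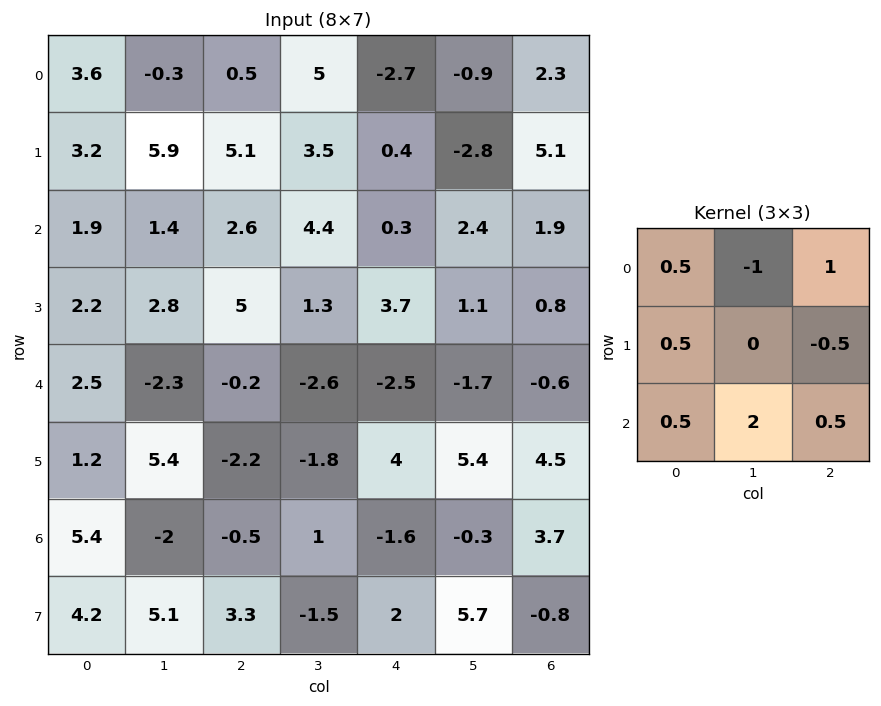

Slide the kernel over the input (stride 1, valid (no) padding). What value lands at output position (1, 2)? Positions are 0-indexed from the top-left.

7.55

The receptive field on the input at this output position is [5.1 3.5 0.4 / 2.6 4.4 0.3 / 5 1.3 3.7]. Elementwise product with the kernel and sum: 5.1·0.5 + 3.5·-1 + 0.4·1 + 2.6·0.5 + 0.3·-0.5 + 5·0.5 + 1.3·2 + 3.7·0.5.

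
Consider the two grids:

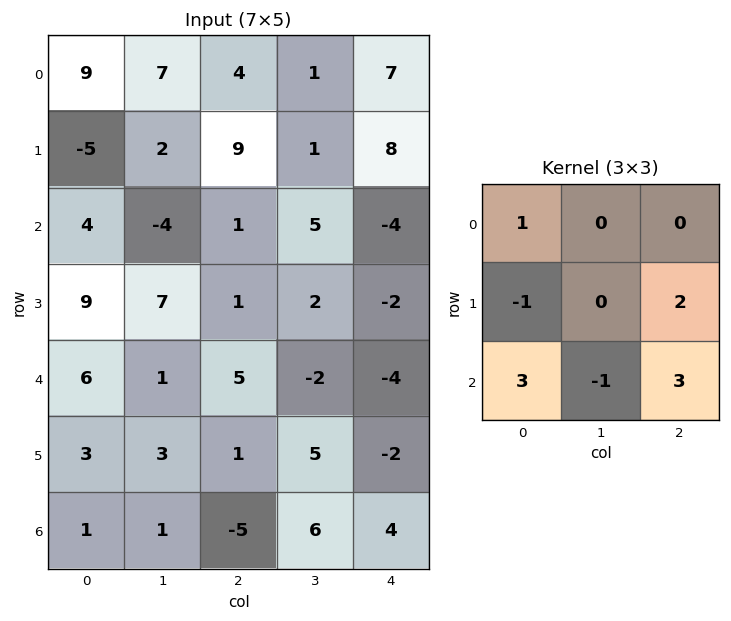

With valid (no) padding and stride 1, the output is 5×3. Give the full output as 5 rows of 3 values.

51 9 -3
16 42 -5
29 -15 1
22 25 -20
-8 34 -9

Output[0,0]: The receptive field on the input at this output position is [9 7 4 / -5 2 9 / 4 -4 1]. Elementwise product with the kernel and sum: 9·1 + -5·-1 + 9·2 + 4·3 + -4·-1 + 1·3.
Output[0,1]: The receptive field on the input at this output position is [7 4 1 / 2 9 1 / -4 1 5]. Elementwise product with the kernel and sum: 7·1 + 2·-1 + 1·2 + -4·3 + 1·-1 + 5·3.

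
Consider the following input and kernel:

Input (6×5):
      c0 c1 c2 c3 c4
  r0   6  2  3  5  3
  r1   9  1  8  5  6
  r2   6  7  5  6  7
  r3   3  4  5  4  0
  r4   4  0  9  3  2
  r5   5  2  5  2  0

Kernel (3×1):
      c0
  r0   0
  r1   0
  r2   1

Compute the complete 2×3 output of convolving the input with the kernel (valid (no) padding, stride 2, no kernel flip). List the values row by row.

Output[0,0]: The receptive field on the input at this output position is [6 / 9 / 6]. Elementwise product with the kernel and sum: 6·1.
Output[0,1]: The receptive field on the input at this output position is [3 / 8 / 5]. Elementwise product with the kernel and sum: 5·1.

6 5 7
4 9 2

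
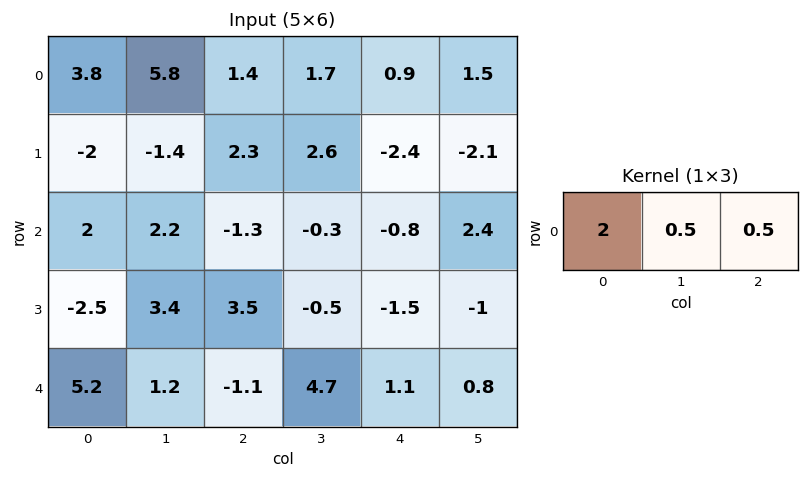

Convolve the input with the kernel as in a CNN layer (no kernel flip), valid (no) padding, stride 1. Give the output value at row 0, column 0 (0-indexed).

The receptive field on the input at this output position is [3.8 5.8 1.4]. Elementwise product with the kernel and sum: 3.8·2 + 5.8·0.5 + 1.4·0.5.

11.2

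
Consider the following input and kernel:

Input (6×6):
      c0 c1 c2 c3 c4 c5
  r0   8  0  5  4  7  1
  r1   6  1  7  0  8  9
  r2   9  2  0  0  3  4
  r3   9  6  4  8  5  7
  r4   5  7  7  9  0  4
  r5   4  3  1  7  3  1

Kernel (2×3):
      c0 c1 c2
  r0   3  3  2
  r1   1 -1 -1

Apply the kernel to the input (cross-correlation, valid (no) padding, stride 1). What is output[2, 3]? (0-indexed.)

13

The receptive field on the input at this output position is [0 3 4 / 8 5 7]. Elementwise product with the kernel and sum: 0·3 + 3·3 + 4·2 + 8·1 + 5·-1 + 7·-1.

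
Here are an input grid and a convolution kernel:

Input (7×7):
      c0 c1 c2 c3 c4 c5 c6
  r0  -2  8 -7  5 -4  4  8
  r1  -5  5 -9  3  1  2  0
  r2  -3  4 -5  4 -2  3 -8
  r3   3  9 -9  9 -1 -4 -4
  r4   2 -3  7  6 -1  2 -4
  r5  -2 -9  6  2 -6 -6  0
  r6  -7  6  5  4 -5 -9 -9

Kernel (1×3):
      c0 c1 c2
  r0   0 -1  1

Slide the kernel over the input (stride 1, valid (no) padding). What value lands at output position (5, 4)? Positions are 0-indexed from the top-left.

The receptive field on the input at this output position is [-6 -6 0]. Elementwise product with the kernel and sum: -6·-1 + 0·1.

6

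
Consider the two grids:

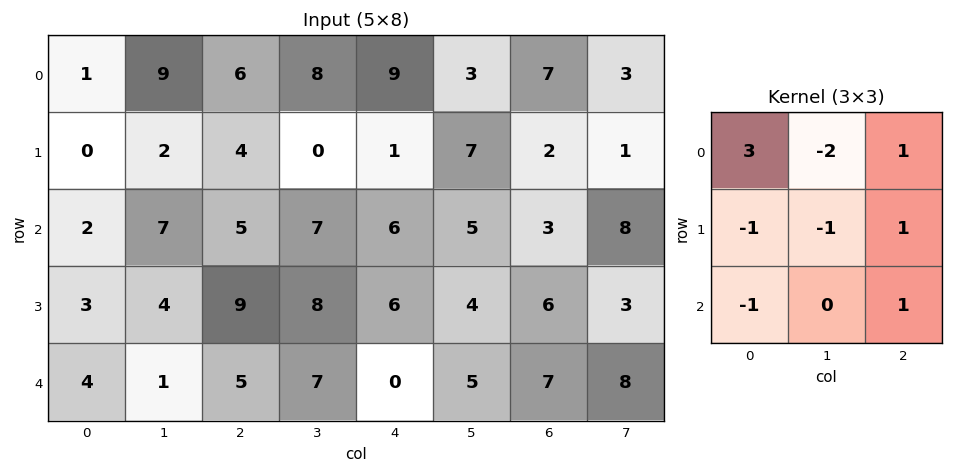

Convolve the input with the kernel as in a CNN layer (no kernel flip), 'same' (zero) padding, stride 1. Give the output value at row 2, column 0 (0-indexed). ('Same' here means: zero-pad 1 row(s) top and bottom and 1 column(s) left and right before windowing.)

11

The receptive field on the zero-padded input at this output position is [0 0 2 / 0 2 7 / 0 3 4]. Elementwise product with the kernel and sum: 0·3 + 0·-2 + 2·1 + 0·-1 + 2·-1 + 7·1 + 0·-1 + 4·1.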